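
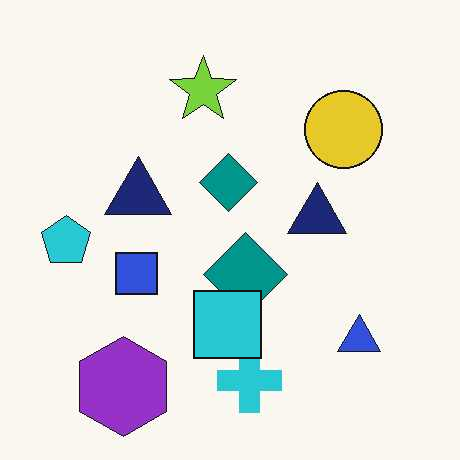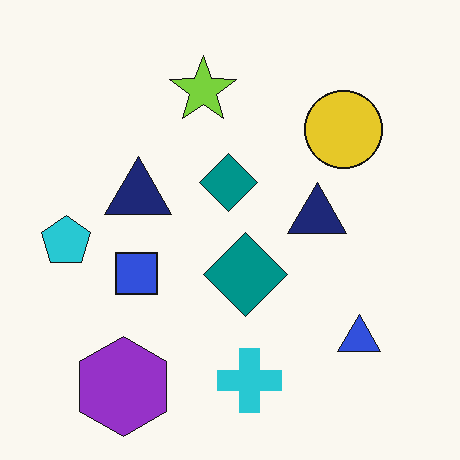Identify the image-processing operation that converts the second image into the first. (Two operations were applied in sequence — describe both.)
This is the original image given moderate JPEG compression, then overlaid with an additional cyan square.

Blocky 8×8 compression artifacts appear around shape edges and the flat background shows ringing — characteristic JPEG degradation. A cyan square appears in the first image that is absent from the second.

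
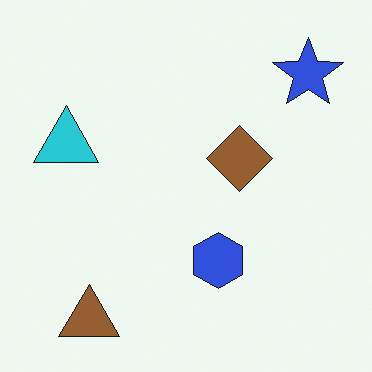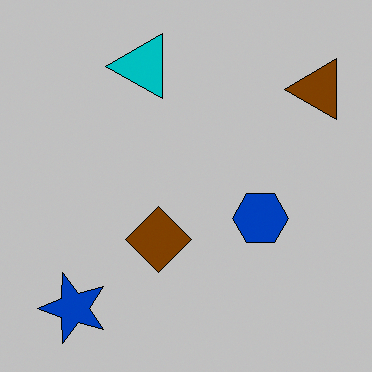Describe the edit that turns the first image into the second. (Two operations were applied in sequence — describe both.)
It was heavily posterized to just a handful of flat colors, then transposed (reflected across the top-left ↔ bottom-right diagonal).

Each flat color has snapped to a coarser quantized level — most visibly, the near-white background has dropped to a flat grey. Shapes have swapped their row and column positions — what was in the top-right is now in the bottom-left — a diagonal reflection.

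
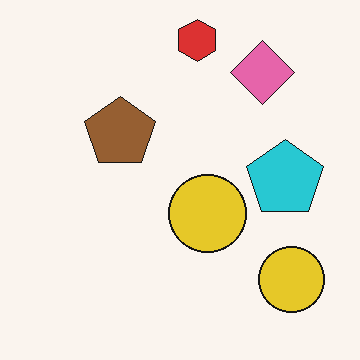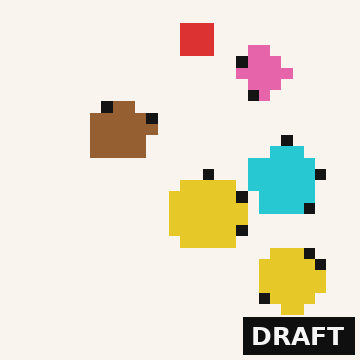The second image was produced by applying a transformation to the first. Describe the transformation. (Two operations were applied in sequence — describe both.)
The image was coarsely pixelated, then watermarked with the text "DRAFT" in the lower-right corner.

Shapes are reduced to large square blocks; fine edges and outlines are lost — a downscale-then-upscale (mosaic) effect. A dark label reading "DRAFT" appears in the lower-right corner.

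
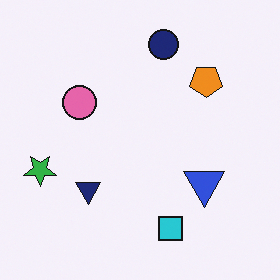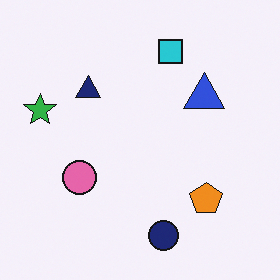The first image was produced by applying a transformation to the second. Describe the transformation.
It was flipped vertically (top ↔ bottom).

The navy circle is in the bottom of the second image and the top of the first — shapes on opposite sides of the horizontal midline have swapped in a mirror flip.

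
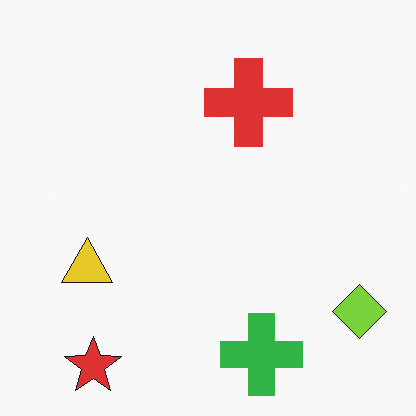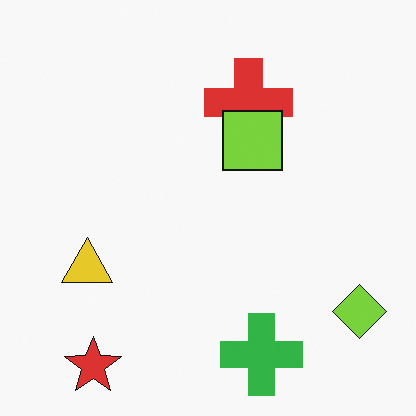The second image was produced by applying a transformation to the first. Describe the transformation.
It was overlaid with an additional lime square.

A lime square appears in the second image that is absent from the first.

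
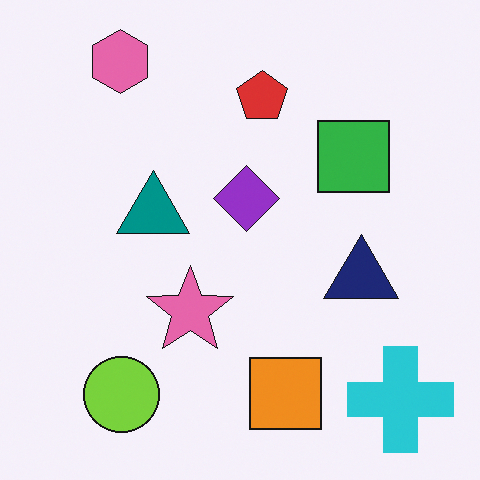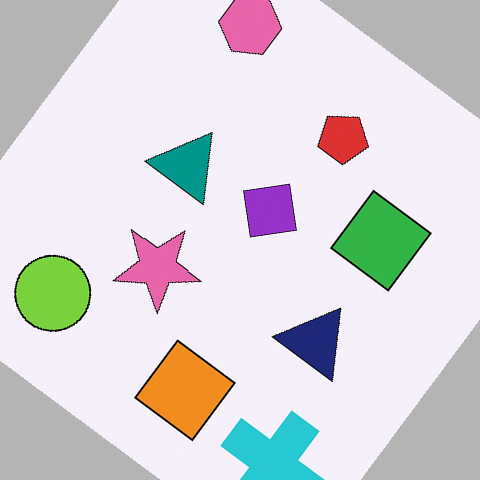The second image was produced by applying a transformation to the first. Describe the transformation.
It was rotated clockwise by a large amount — several tens of degrees.

Every shape is tilted by the same angle and the image corners show triangular fill wedges — a whole-image rotation by a non-right angle.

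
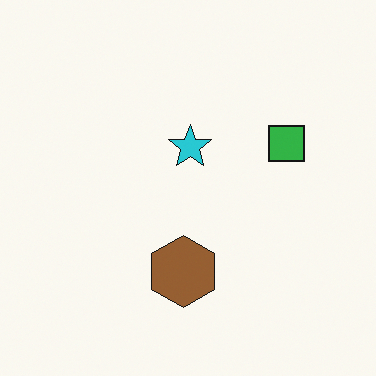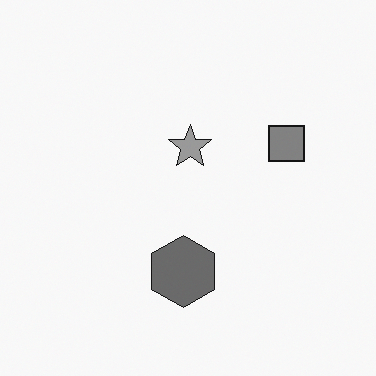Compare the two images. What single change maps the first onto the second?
The transformation is: converted to grayscale.

All color is removed — every shape is now a shade of grey.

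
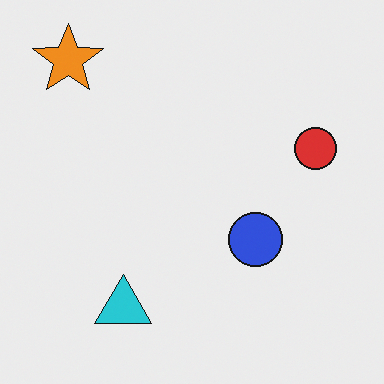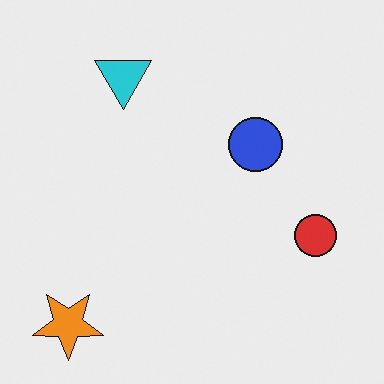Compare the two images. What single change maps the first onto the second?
The image was flipped vertically (top ↔ bottom).

The orange star is in the top-left of the first image and the bottom-left of the second — shapes on opposite sides of the horizontal midline have swapped in a mirror flip.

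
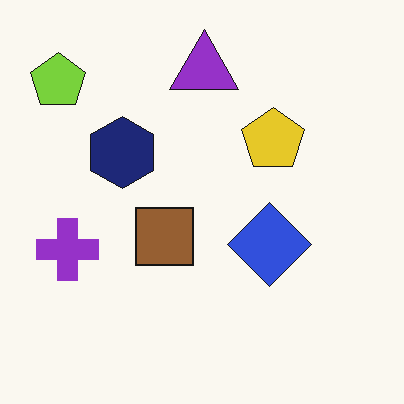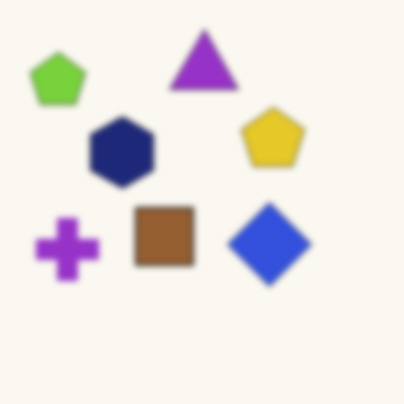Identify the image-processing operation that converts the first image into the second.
Moderately blurred.

Shape edges and outlines are uniformly softened across the whole image.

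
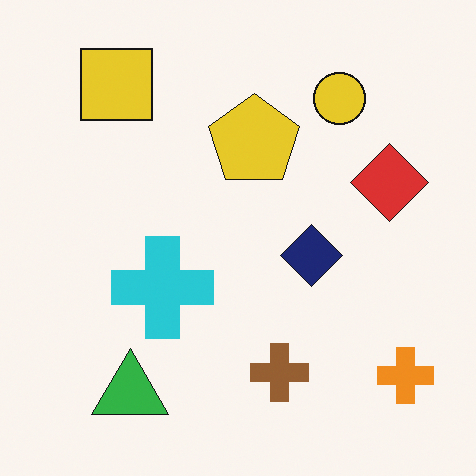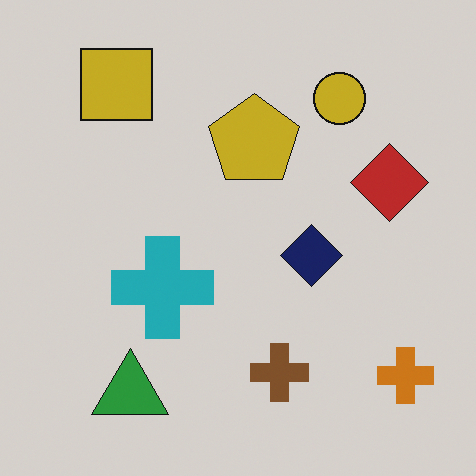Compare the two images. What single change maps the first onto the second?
Slightly darkened.

Every pixel — background and shapes alike — is uniformly darkened.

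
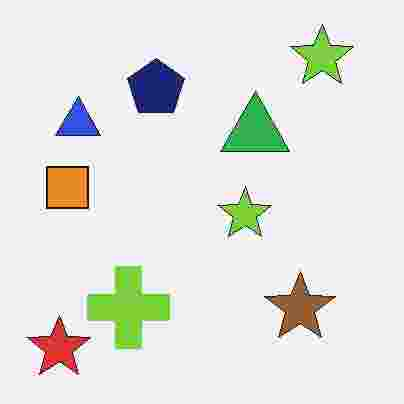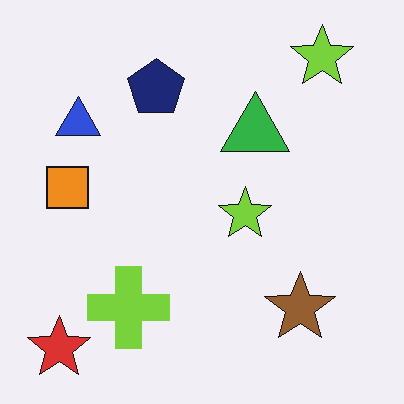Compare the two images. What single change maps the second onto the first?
The image was degraded with heavy JPEG compression.

Blocky 8×8 compression artifacts appear around shape edges and the flat background shows ringing — characteristic JPEG degradation.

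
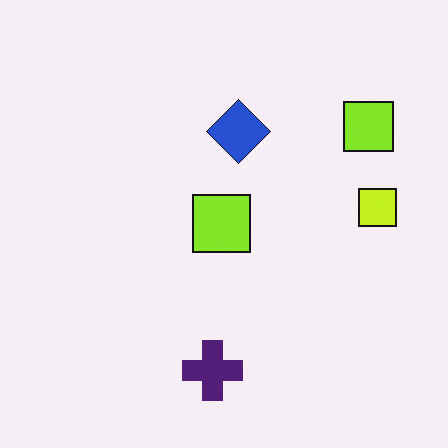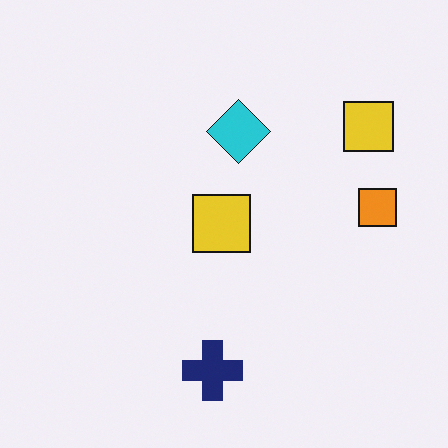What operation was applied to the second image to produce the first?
Hue-shifted by a small amount.

Every shape's color has rotated by the same amount around the hue wheel — a uniform hue shift.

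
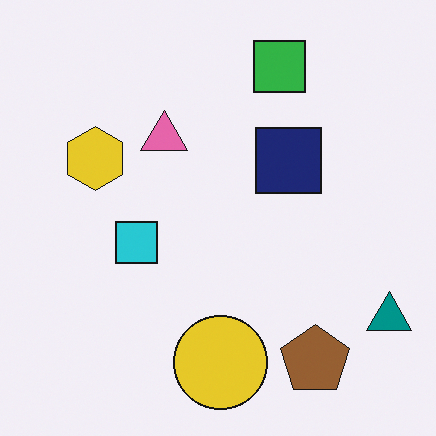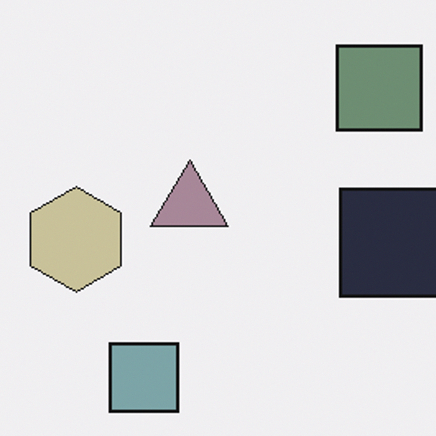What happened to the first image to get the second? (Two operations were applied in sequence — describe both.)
This is the original image made much more muted (saturation change), then cropped to a noticeably smaller region and rescaled.

All colors are more muted and greyish — a global saturation change. The visible shapes are larger and the field of view is narrower; shapes near the original edges may be partly or wholly outside the frame — a crop-and-rescale.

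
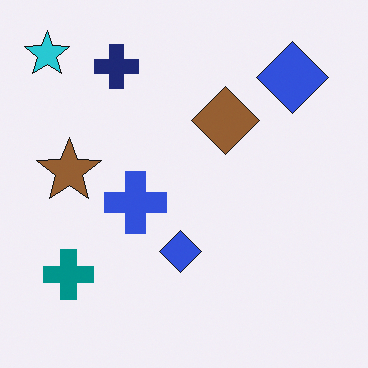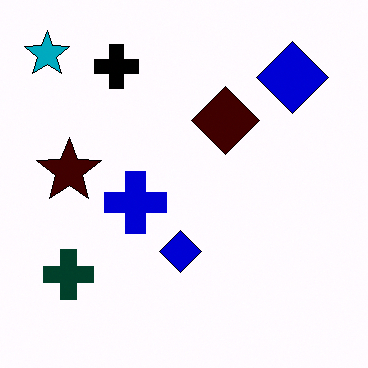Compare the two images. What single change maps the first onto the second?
The second image is the first boosted in contrast.

Tones are pushed away from mid-grey across the whole image — a global contrast change.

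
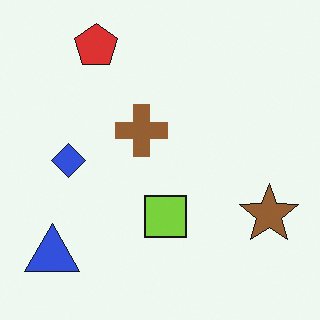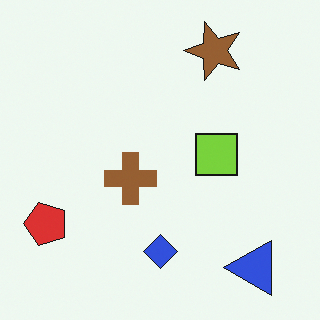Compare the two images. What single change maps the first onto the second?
It was rotated 90° counter-clockwise.

The blue triangle sits in the bottom-left of the first image and the bottom-right of the second — consistent with a whole-image 90° counter-clockwise rotation.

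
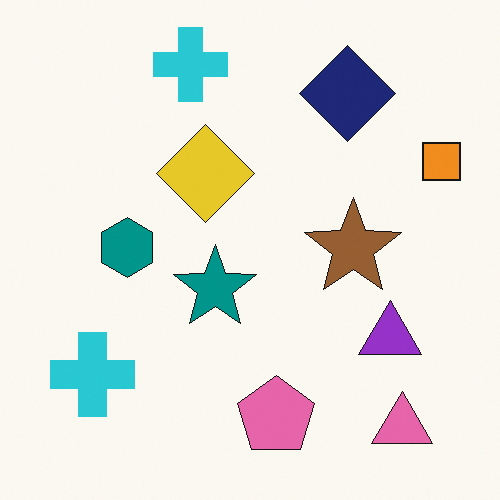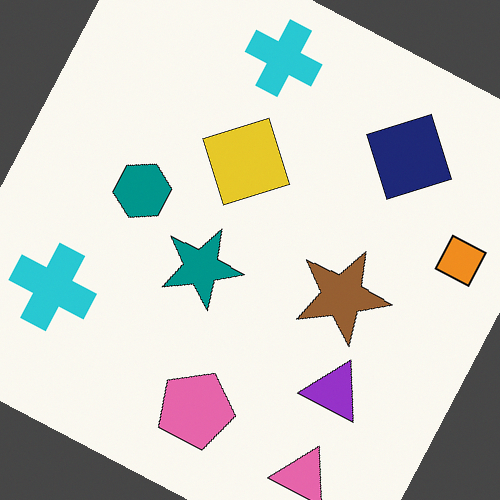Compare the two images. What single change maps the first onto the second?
It was rotated clockwise by a moderate amount.

Every shape is tilted by the same angle and the image corners show triangular fill wedges — a whole-image rotation by a non-right angle.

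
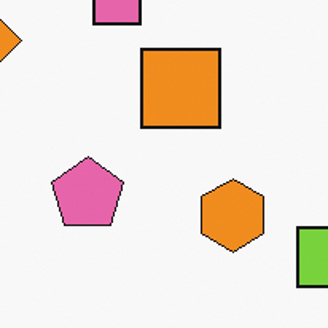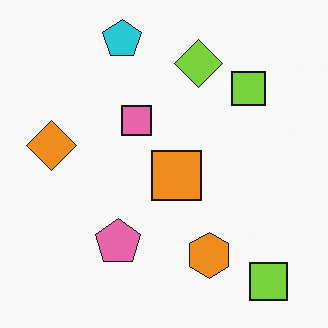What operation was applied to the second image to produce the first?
This is the original image cropped to a modestly smaller region and rescaled.

The visible shapes are larger and the field of view is narrower; shapes near the original edges may be partly or wholly outside the frame — a crop-and-rescale.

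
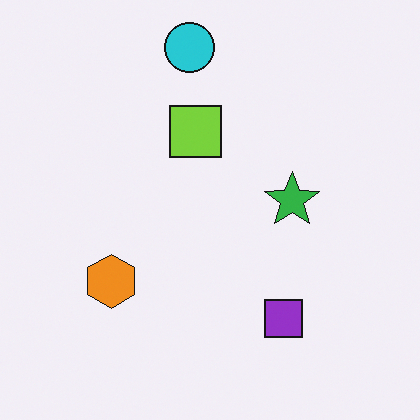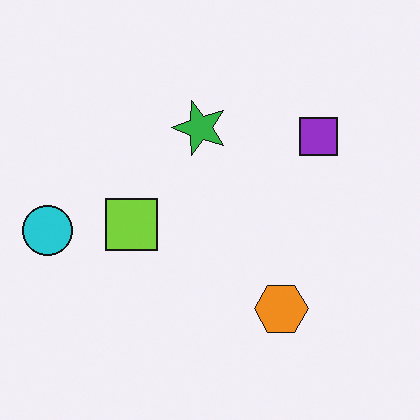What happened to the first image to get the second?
The transformation is: rotated 90° counter-clockwise.

The cyan circle sits in the top of the first image and the left of the second — consistent with a whole-image 90° counter-clockwise rotation.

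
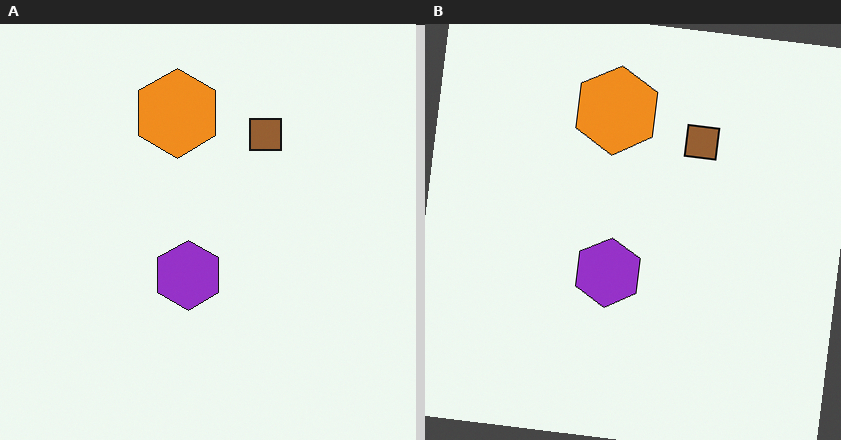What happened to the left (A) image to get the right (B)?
The transformation is: rotated clockwise by a small amount.

Every shape is tilted by the same angle and the image corners show triangular fill wedges — a whole-image rotation by a non-right angle.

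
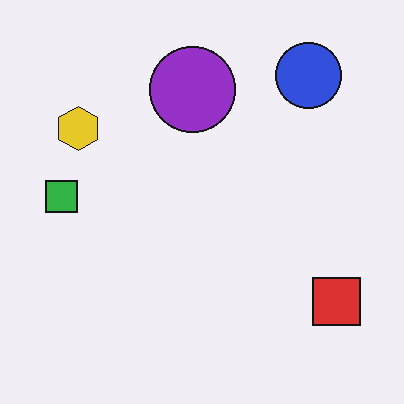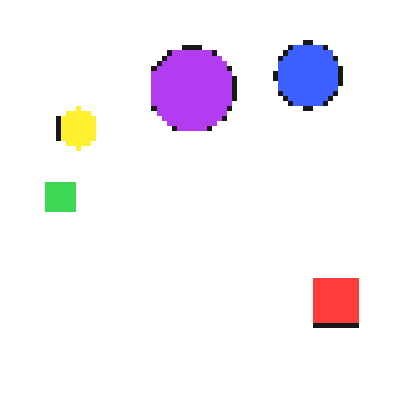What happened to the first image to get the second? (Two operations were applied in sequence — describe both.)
The image was slightly brightened, then mildly pixelated.

Every pixel — background and shapes alike — is uniformly brightened. Shapes are reduced to large square blocks; fine edges and outlines are lost — a downscale-then-upscale (mosaic) effect.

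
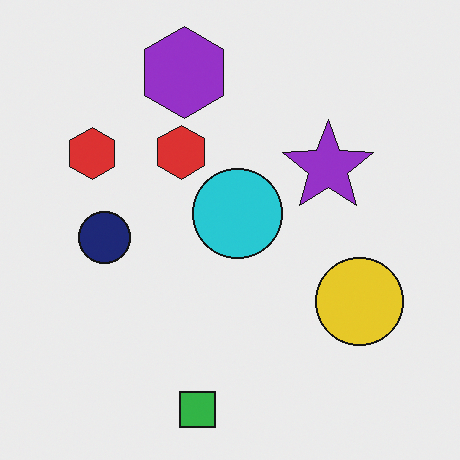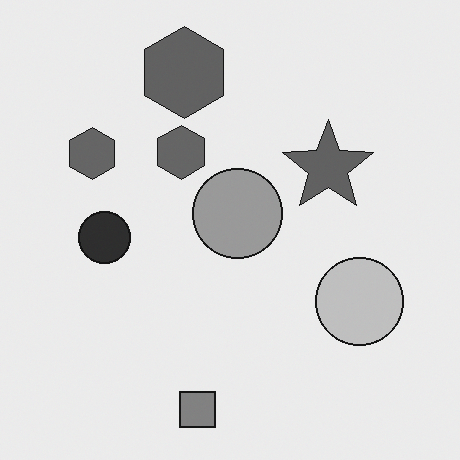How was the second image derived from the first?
This is the original image converted to grayscale.

All color is removed — every shape is now a shade of grey.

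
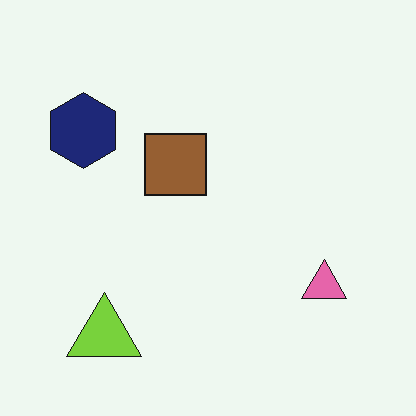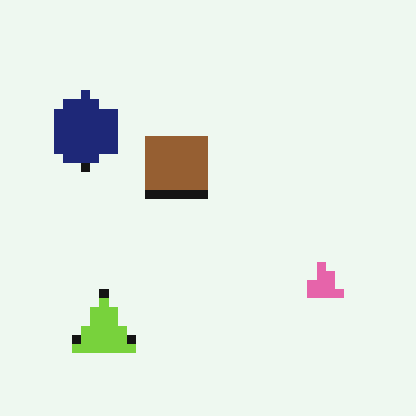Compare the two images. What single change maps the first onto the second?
This is the original image heavily pixelated into large blocks.

Shapes are reduced to large square blocks; fine edges and outlines are lost — a downscale-then-upscale (mosaic) effect.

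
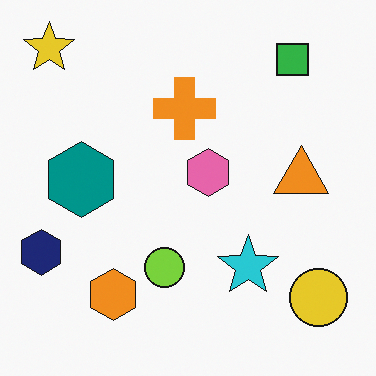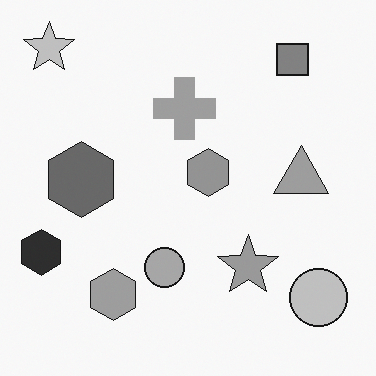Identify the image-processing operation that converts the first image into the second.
It was converted to grayscale.

All color is removed — every shape is now a shade of grey.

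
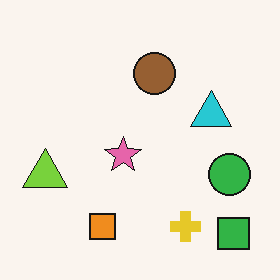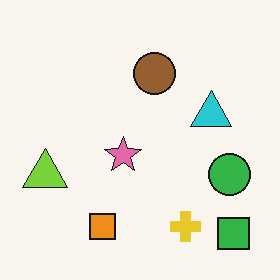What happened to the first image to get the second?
The second image is the first JPEG-compressed with visible artifacts.

Blocky 8×8 compression artifacts appear around shape edges and the flat background shows ringing — characteristic JPEG degradation.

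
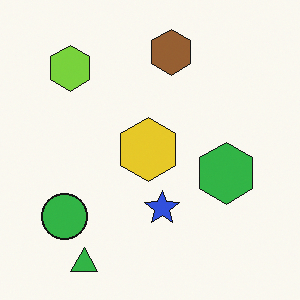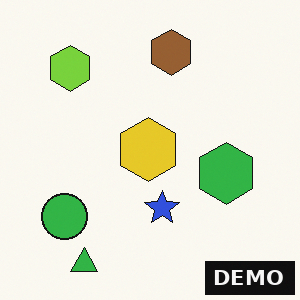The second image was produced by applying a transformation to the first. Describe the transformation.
Watermarked with the text "DEMO" in the lower-right corner.

A dark label reading "DEMO" appears in the lower-right corner.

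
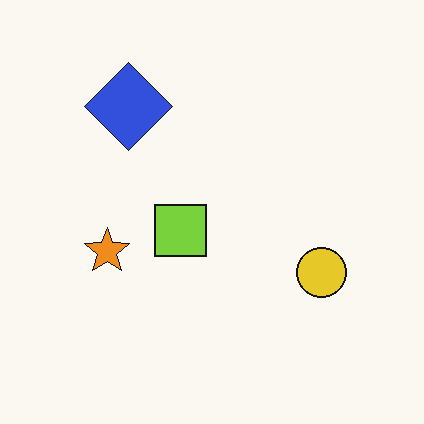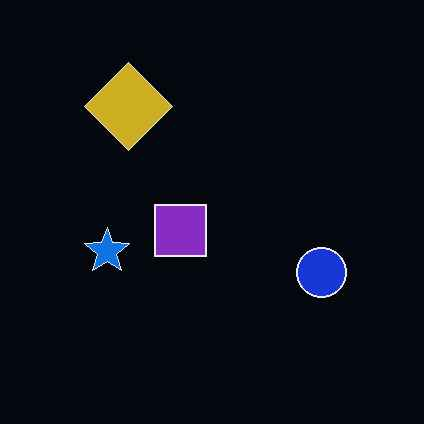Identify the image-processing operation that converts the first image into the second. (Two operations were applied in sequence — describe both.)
It was color-inverted (negative), then JPEG-compressed with visible artifacts.

The light background has become dark and every shape's color is its complement — a photographic negative. Blocky 8×8 compression artifacts appear around shape edges and the flat background shows ringing — characteristic JPEG degradation.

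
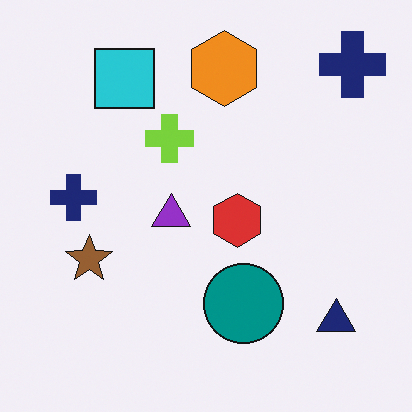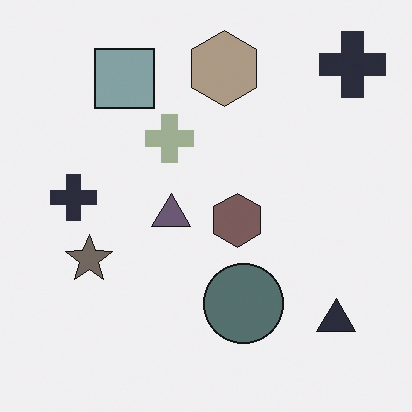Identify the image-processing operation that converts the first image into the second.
It was heavily desaturated.

All colors are more muted and greyish — a global saturation change.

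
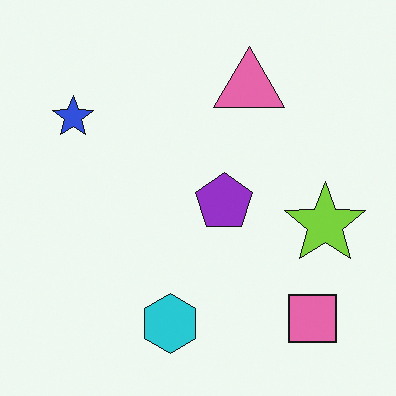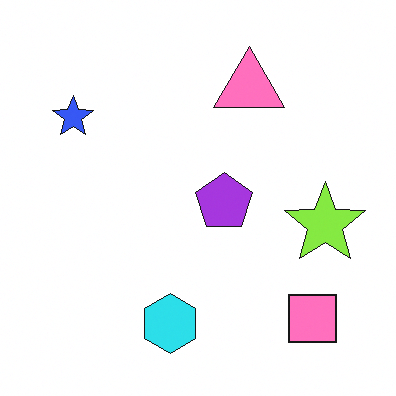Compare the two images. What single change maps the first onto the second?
The second image is the first brightened a little.

Every pixel — background and shapes alike — is uniformly brightened.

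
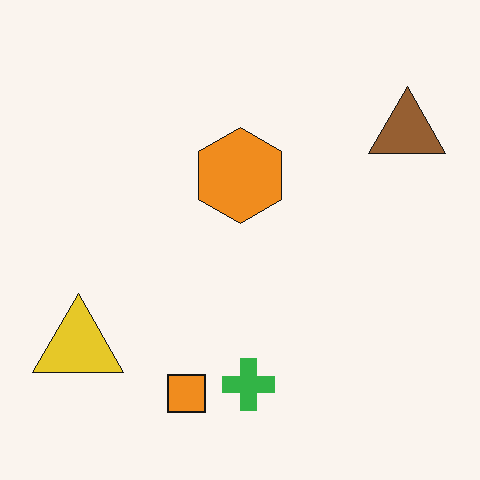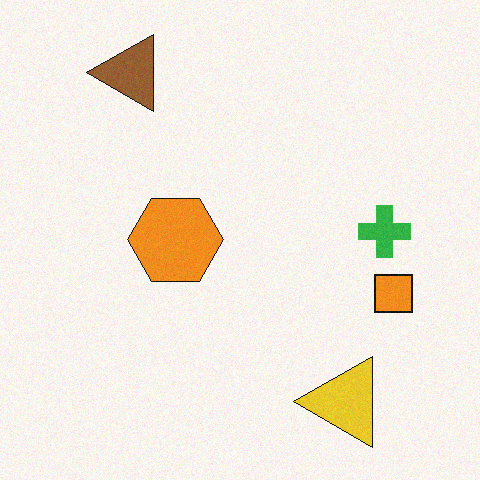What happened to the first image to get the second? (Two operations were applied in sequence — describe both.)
This is the original image rotated 90° counter-clockwise, then degraded with a light layer of grain.

The brown triangle sits in the top-right of the first image and the top-left of the second — consistent with a whole-image 90° counter-clockwise rotation. Random speckle covers the whole image, including the flat background.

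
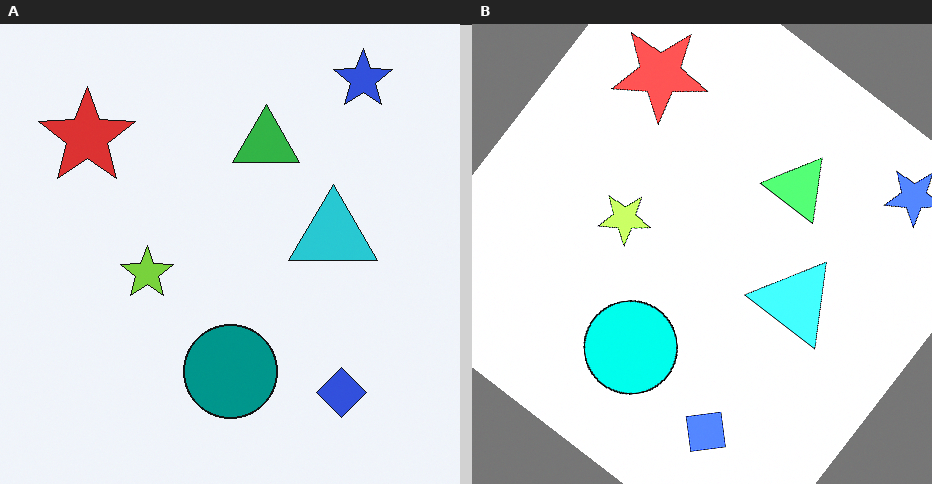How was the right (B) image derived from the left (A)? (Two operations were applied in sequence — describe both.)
It was rotated clockwise by a large amount — several tens of degrees, then noticeably brightened.

Every shape is tilted by the same angle and the image corners show triangular fill wedges — a whole-image rotation by a non-right angle. Every pixel — background and shapes alike — is uniformly brightened.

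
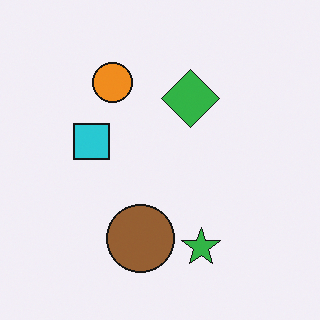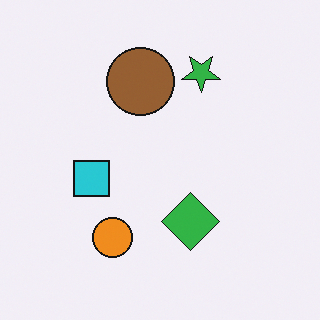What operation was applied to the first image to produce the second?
Flipped vertically (top ↔ bottom).

The green star is in the bottom of the first image and the top of the second — shapes on opposite sides of the horizontal midline have swapped in a mirror flip.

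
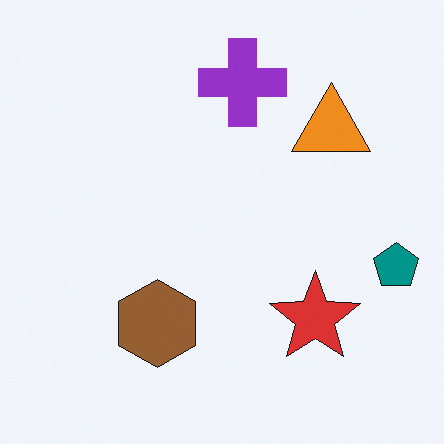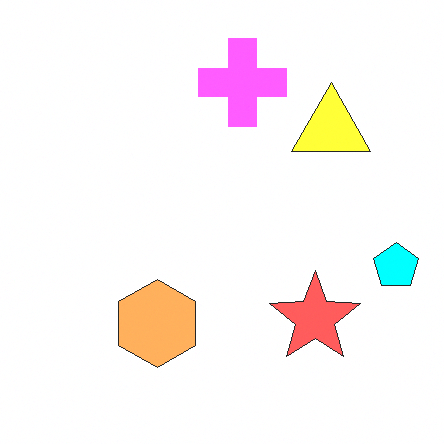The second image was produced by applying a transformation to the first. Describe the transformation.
The image was brightened a lot.

Every pixel — background and shapes alike — is uniformly brightened.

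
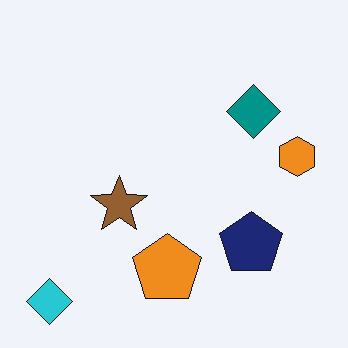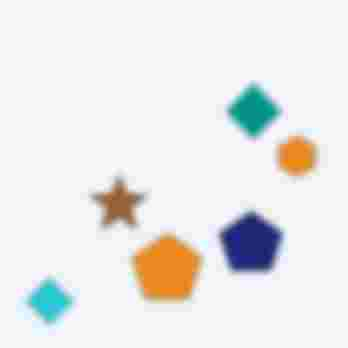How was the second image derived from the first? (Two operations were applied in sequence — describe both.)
The image was noticeably gaussian-blurred, then degraded with heavy JPEG compression.

Shape edges and outlines are uniformly softened across the whole image. Blocky 8×8 compression artifacts appear around shape edges and the flat background shows ringing — characteristic JPEG degradation.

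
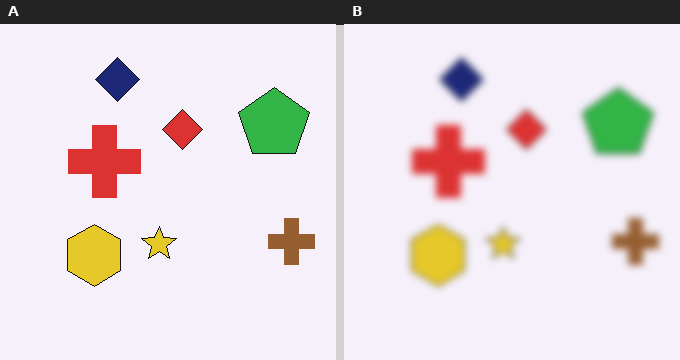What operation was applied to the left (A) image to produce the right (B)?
The right (B) image is the left (A) noticeably gaussian-blurred.

Shape edges and outlines are uniformly softened across the whole image.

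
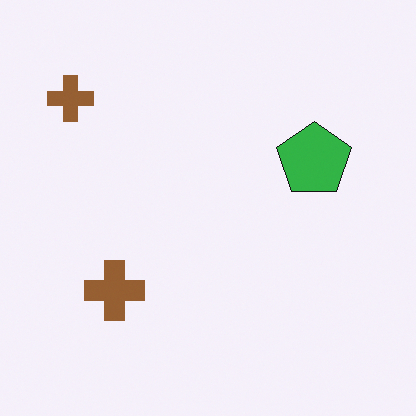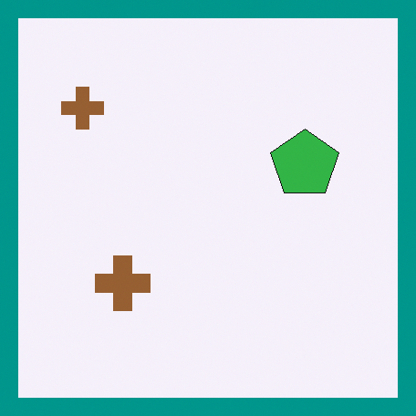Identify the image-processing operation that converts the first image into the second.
It was framed with a teal border.

A solid teal frame runs around the edge of the second image, with the content slightly shrunk inside it.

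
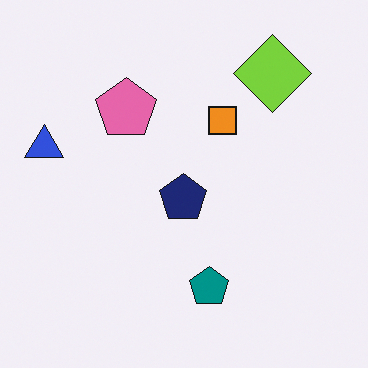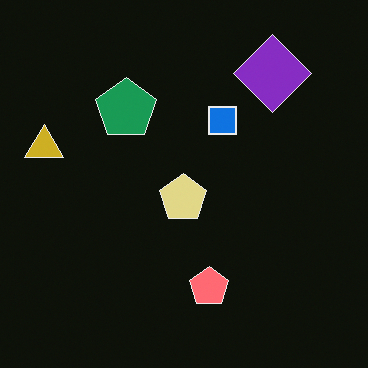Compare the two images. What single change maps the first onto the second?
The second image is the first color-inverted (negative).

The light background has become dark and every shape's color is its complement — a photographic negative.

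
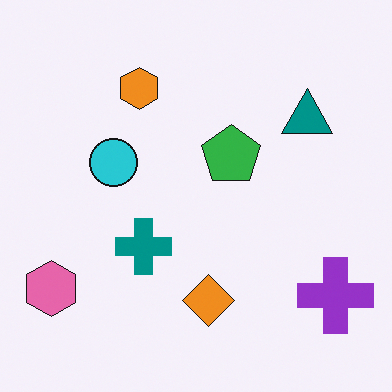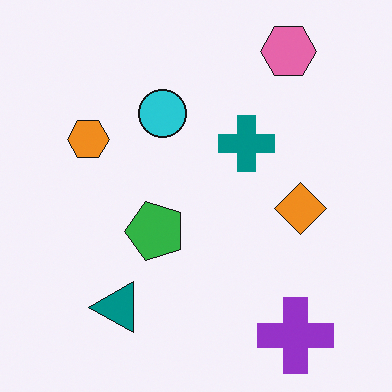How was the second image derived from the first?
The transformation is: transposed (reflected across the top-left ↔ bottom-right diagonal).

Shapes have swapped their row and column positions — what was in the top-right is now in the bottom-left — a diagonal reflection.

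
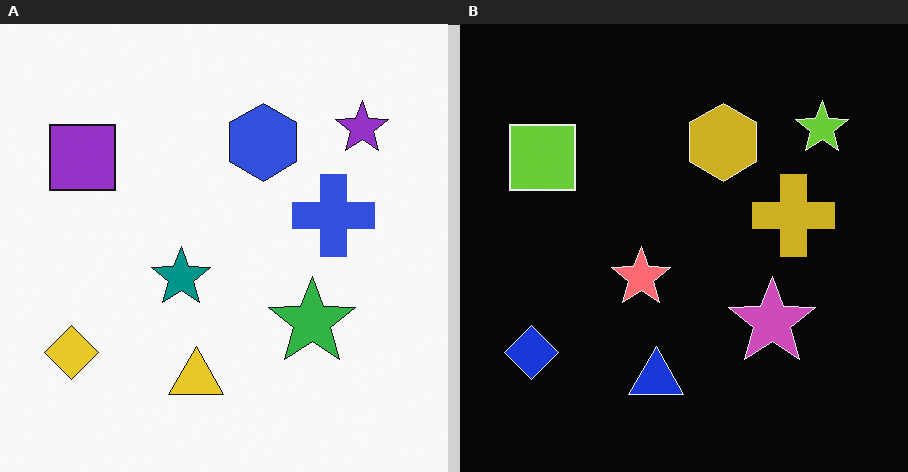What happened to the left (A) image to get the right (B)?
This is the original image color-inverted (negative).

The light background has become dark and every shape's color is its complement — a photographic negative.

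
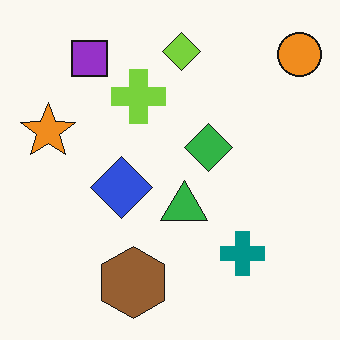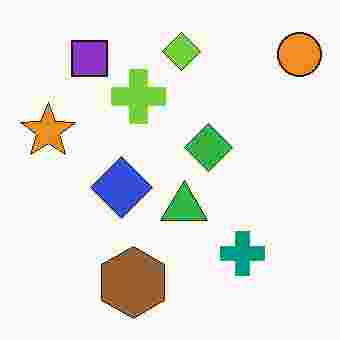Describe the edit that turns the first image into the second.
The image was degraded with heavy JPEG compression.

Blocky 8×8 compression artifacts appear around shape edges and the flat background shows ringing — characteristic JPEG degradation.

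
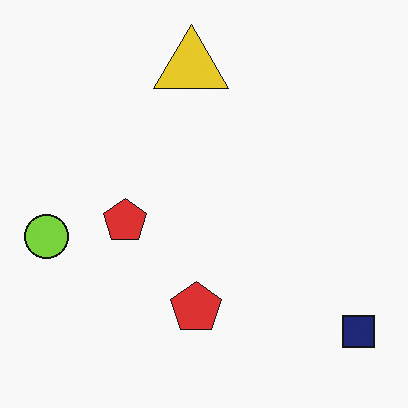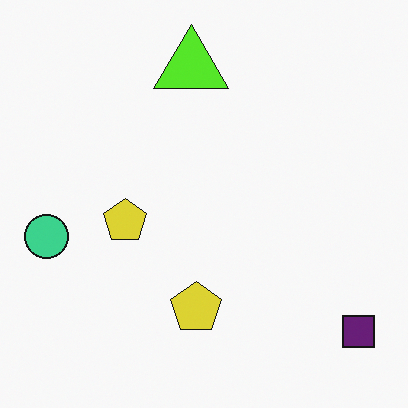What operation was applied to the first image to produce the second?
The image was hue-shifted by a small amount.

Every shape's color has rotated by the same amount around the hue wheel — a uniform hue shift.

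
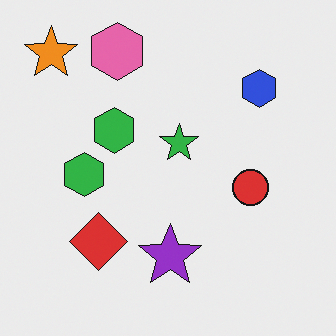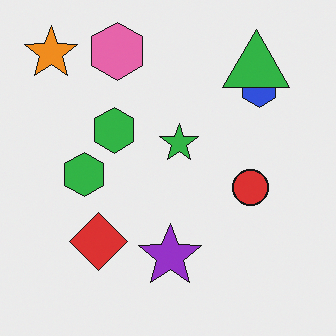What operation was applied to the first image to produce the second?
The transformation is: overlaid with an additional green triangle.

A green triangle appears in the second image that is absent from the first.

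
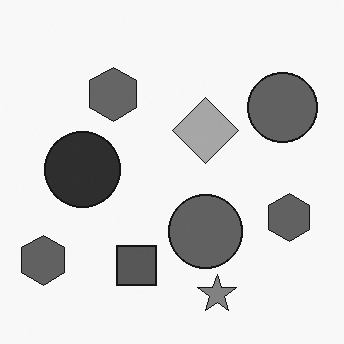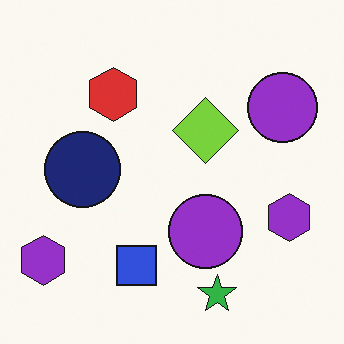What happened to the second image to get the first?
The transformation is: converted to grayscale.

All color is removed — every shape is now a shade of grey.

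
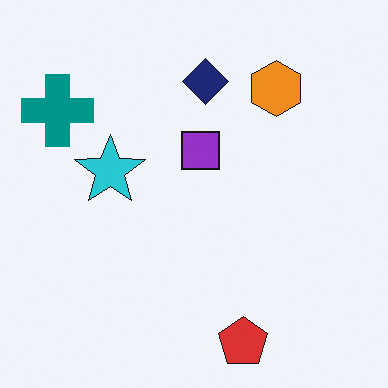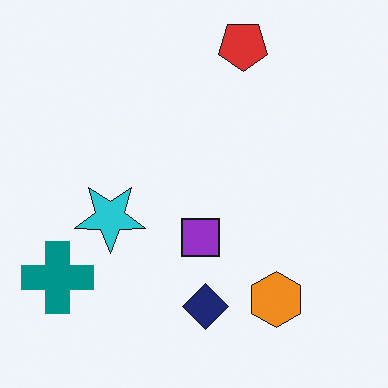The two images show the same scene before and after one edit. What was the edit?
The transformation is: flipped vertically (top ↔ bottom).

The red pentagon is in the bottom of the first image and the top of the second — shapes on opposite sides of the horizontal midline have swapped in a mirror flip.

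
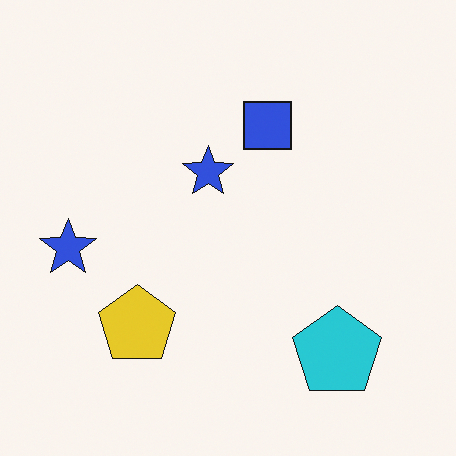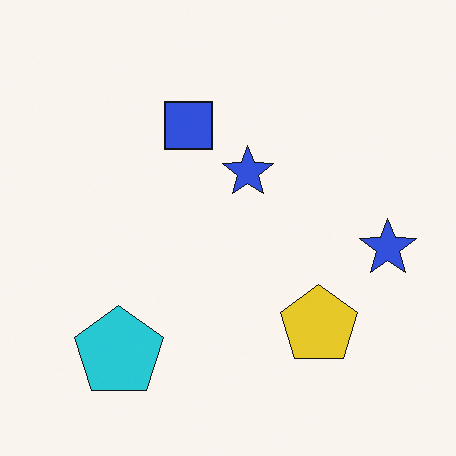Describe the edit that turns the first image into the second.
Flipped horizontally (left ↔ right).

The cyan pentagon is in the bottom-right of the first image and the bottom-left of the second — shapes on opposite sides of the vertical midline have swapped in a mirror flip.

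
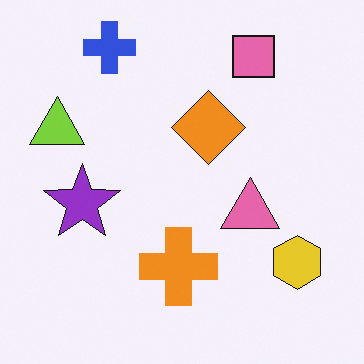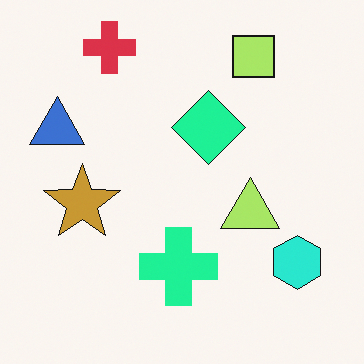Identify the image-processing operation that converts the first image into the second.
The image was hue-shifted noticeably.

Every shape's color has rotated by the same amount around the hue wheel — a uniform hue shift.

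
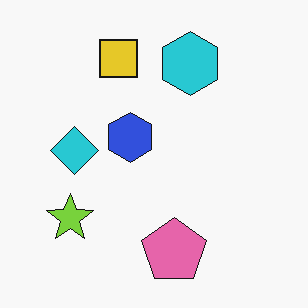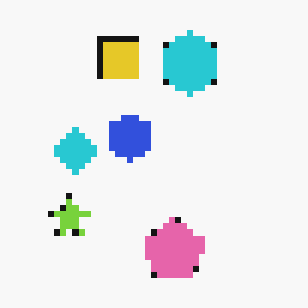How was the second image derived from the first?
Moderately pixelated.

Shapes are reduced to large square blocks; fine edges and outlines are lost — a downscale-then-upscale (mosaic) effect.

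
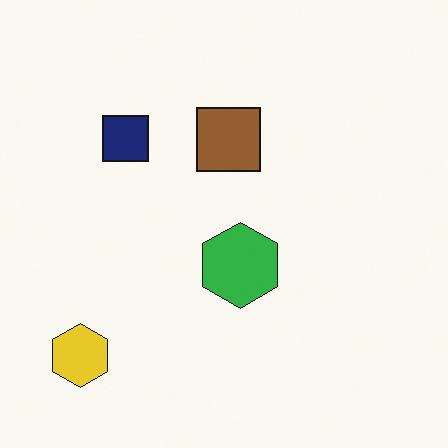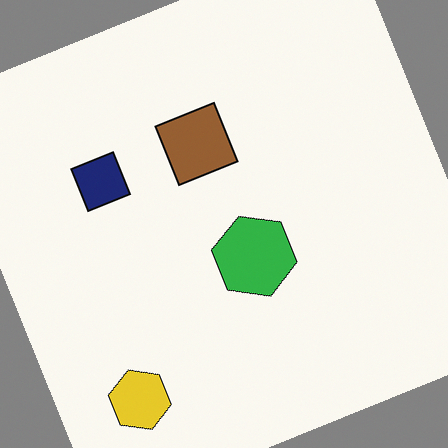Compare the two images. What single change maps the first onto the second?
Rotated counter-clockwise by a moderate amount.

Every shape is tilted by the same angle and the image corners show triangular fill wedges — a whole-image rotation by a non-right angle.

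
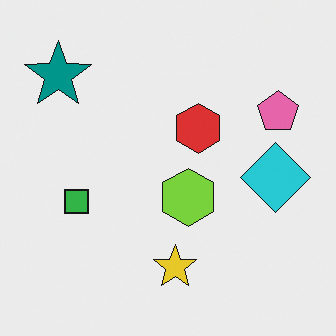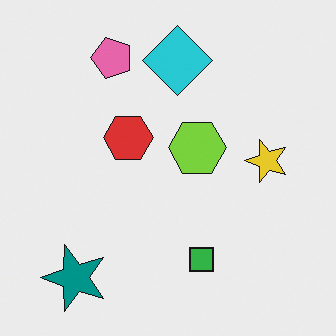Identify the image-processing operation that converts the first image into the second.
It was rotated 90° counter-clockwise.

The teal star sits in the top-left of the first image and the bottom-left of the second — consistent with a whole-image 90° counter-clockwise rotation.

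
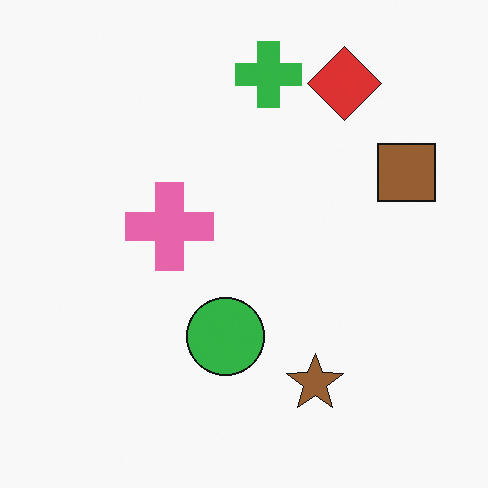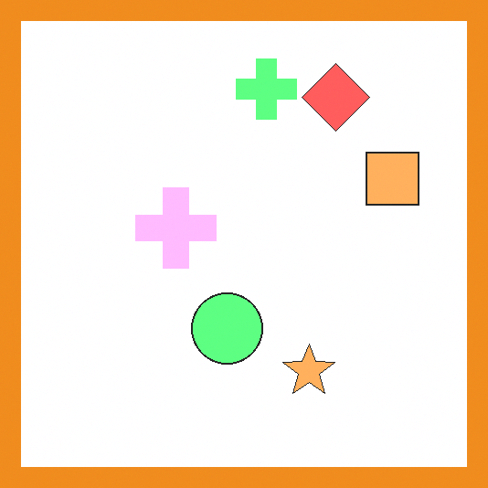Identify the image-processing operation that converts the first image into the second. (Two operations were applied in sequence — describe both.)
The image was brightened a lot, then framed with a orange border.

Every pixel — background and shapes alike — is uniformly brightened. A solid orange frame runs around the edge of the second image, with the content slightly shrunk inside it.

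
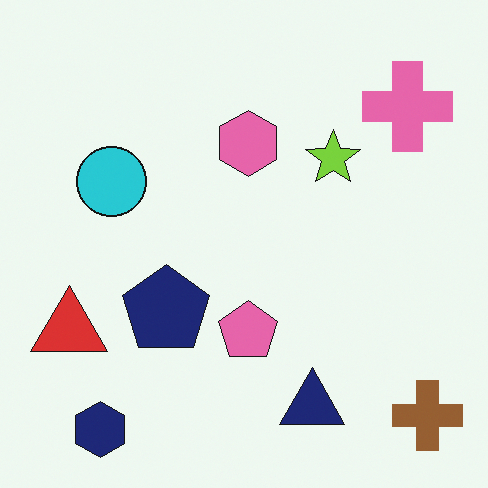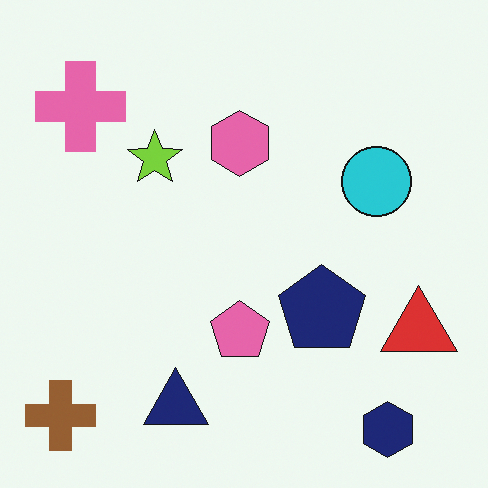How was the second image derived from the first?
Flipped horizontally (left ↔ right).

The brown cross is in the bottom-right of the first image and the bottom-left of the second — shapes on opposite sides of the vertical midline have swapped in a mirror flip.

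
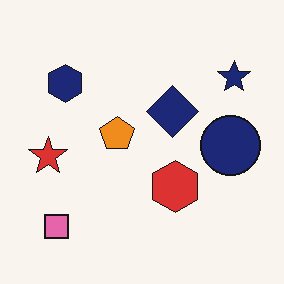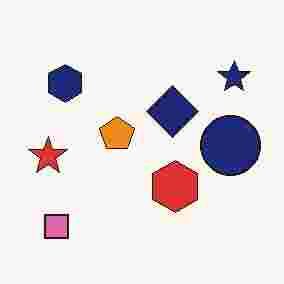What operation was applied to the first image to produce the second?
The second image is the first heavily JPEG-compressed with obvious blocking artifacts.

Blocky 8×8 compression artifacts appear around shape edges and the flat background shows ringing — characteristic JPEG degradation.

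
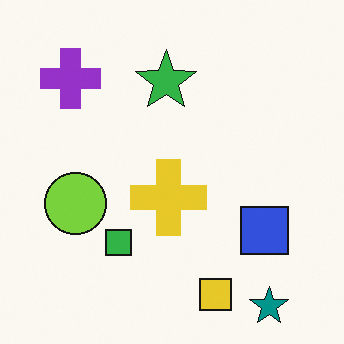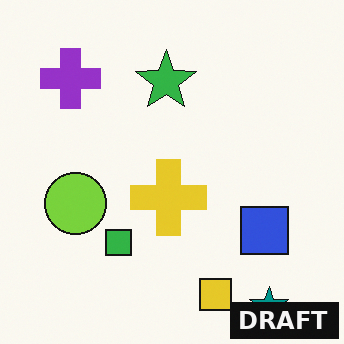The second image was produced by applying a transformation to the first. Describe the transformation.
The second image is the first watermarked with the text "DRAFT" in the lower-right corner.

A dark label reading "DRAFT" appears in the lower-right corner.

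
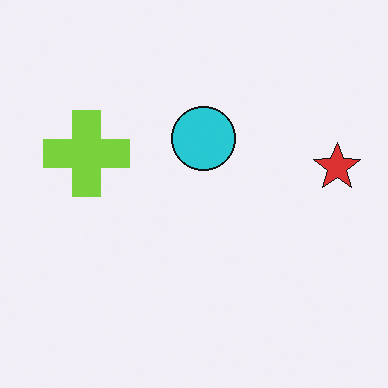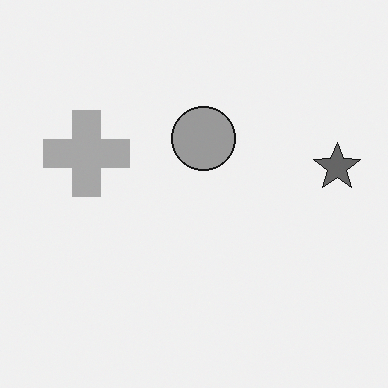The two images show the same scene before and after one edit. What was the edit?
It was converted to grayscale.

All color is removed — every shape is now a shade of grey.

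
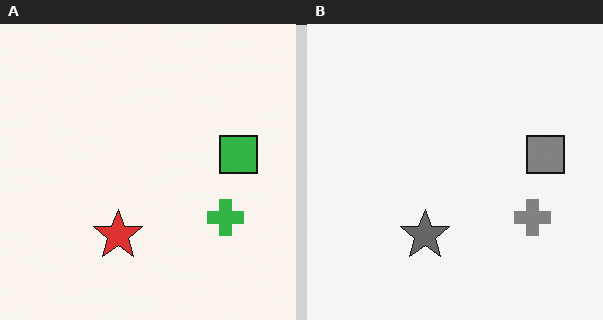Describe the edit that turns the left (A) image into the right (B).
The right (B) image is the left (A) converted to grayscale.

All color is removed — every shape is now a shade of grey.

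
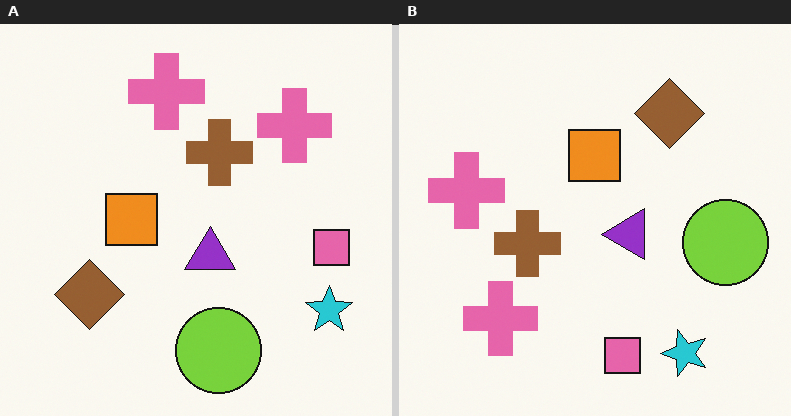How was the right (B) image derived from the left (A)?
The image was transposed (reflected across the top-left ↔ bottom-right diagonal).

Shapes have swapped their row and column positions — what was in the top-right is now in the bottom-left — a diagonal reflection.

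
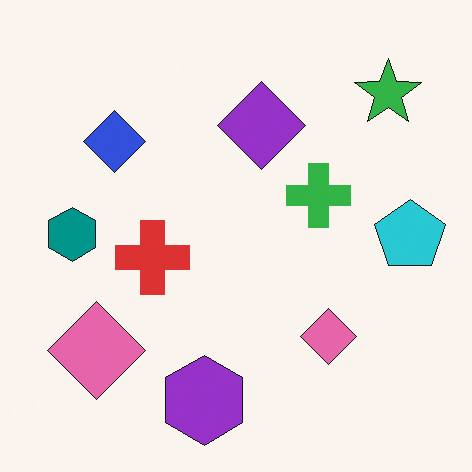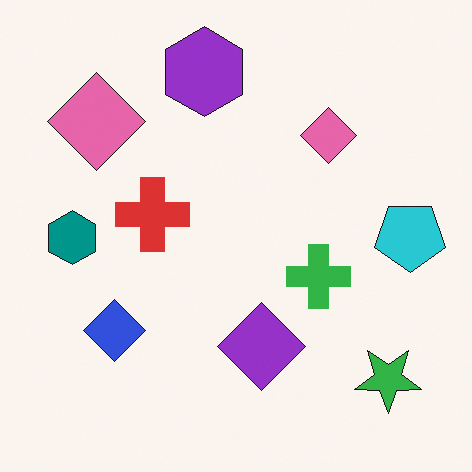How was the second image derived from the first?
Flipped vertically (top ↔ bottom).

The purple hexagon is in the bottom of the first image and the top of the second — shapes on opposite sides of the horizontal midline have swapped in a mirror flip.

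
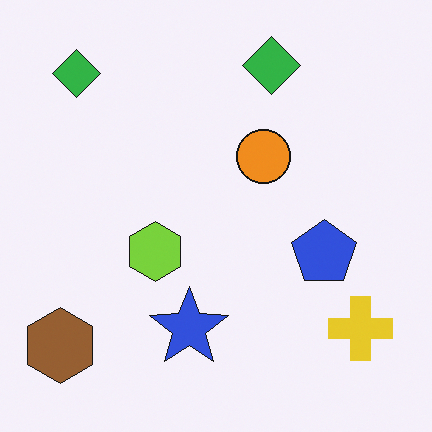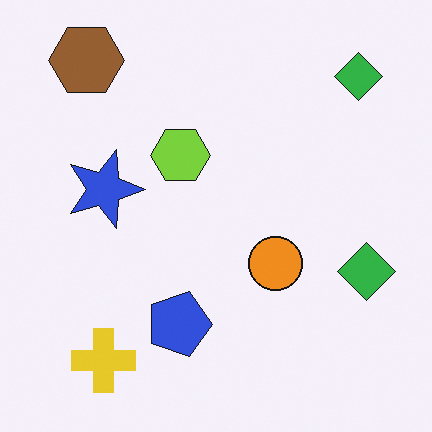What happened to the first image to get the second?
The transformation is: rotated 90° clockwise.

The brown hexagon sits in the bottom-left of the first image and the top-left of the second — consistent with a whole-image 90° clockwise rotation.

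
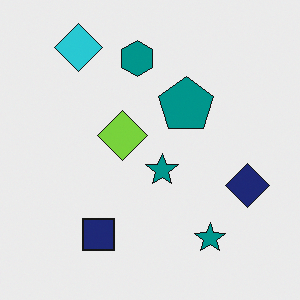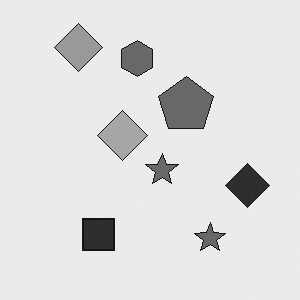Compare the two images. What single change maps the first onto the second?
The transformation is: converted to grayscale.

All color is removed — every shape is now a shade of grey.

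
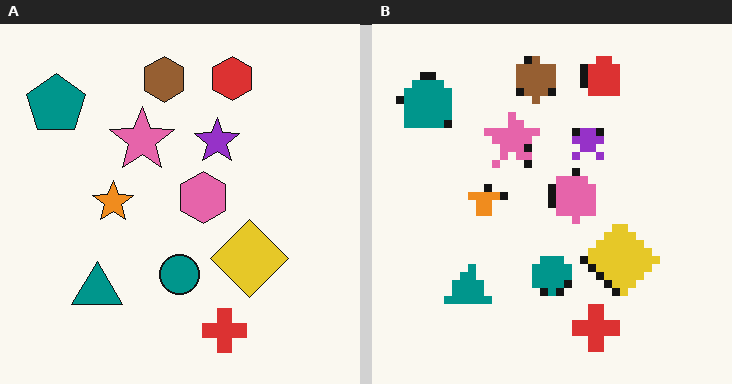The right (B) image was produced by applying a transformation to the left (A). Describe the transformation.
It was pixelated into visible square blocks.

Shapes are reduced to large square blocks; fine edges and outlines are lost — a downscale-then-upscale (mosaic) effect.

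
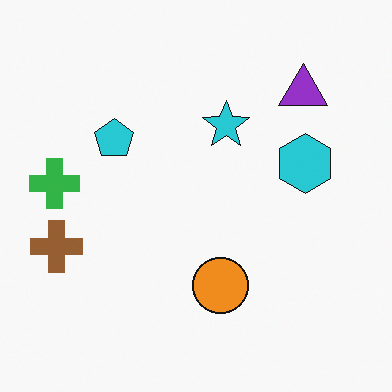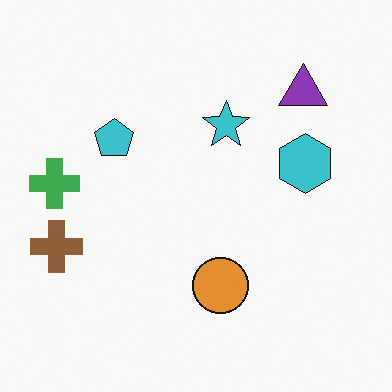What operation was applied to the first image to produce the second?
Slightly desaturated.

All colors are more muted and greyish — a global saturation change.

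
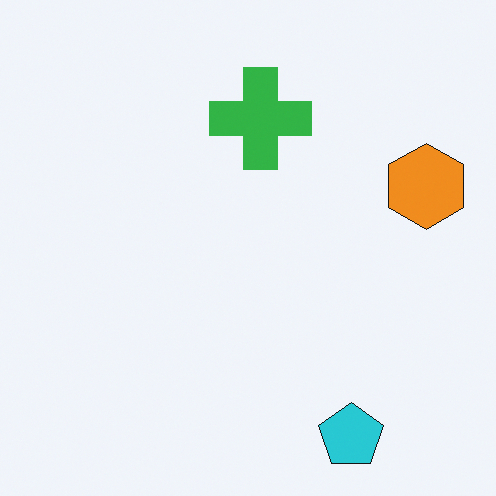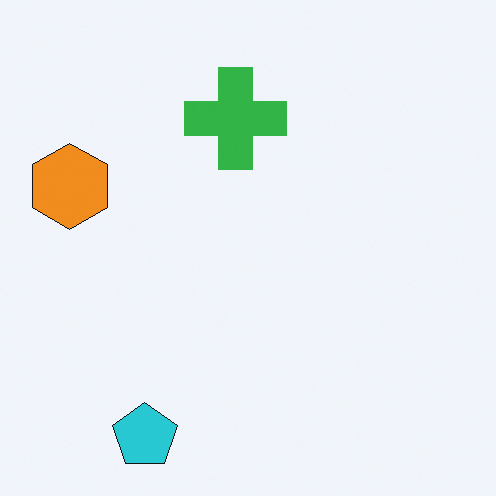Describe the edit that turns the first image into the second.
The image was flipped horizontally (left ↔ right).

The orange hexagon is in the right of the first image and the left of the second — shapes on opposite sides of the vertical midline have swapped in a mirror flip.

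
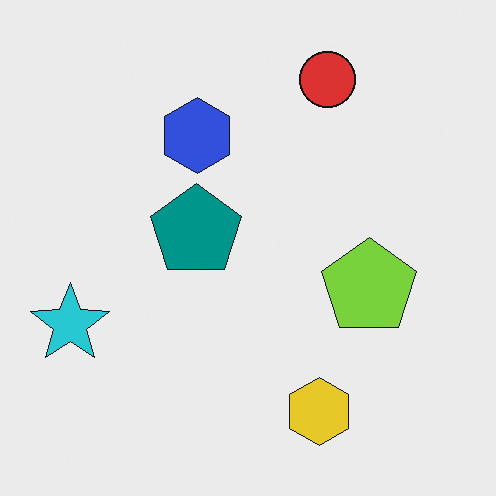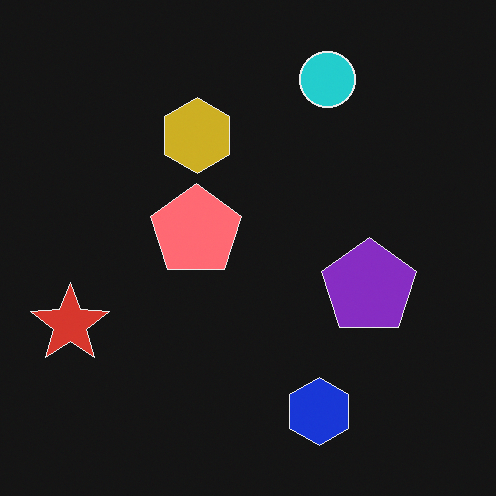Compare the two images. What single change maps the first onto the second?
The image was color-inverted (negative).

The light background has become dark and every shape's color is its complement — a photographic negative.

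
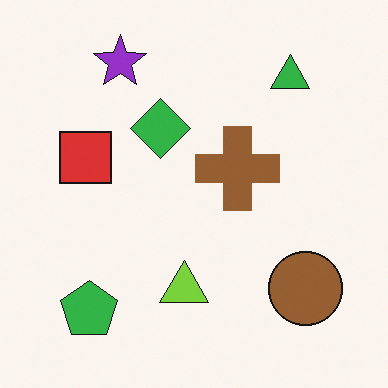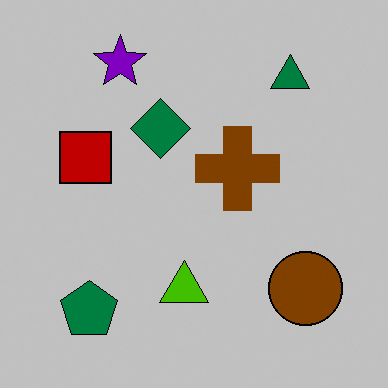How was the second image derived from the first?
The second image is the first aggressively posterized.

Each flat color has snapped to a coarser quantized level — most visibly, the near-white background has dropped to a flat grey.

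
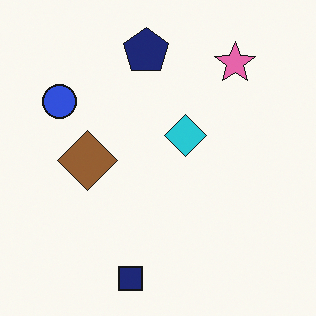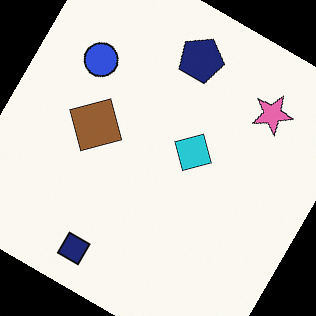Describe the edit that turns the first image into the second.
The transformation is: rotated clockwise by a large amount — several tens of degrees.

Every shape is tilted by the same angle and the image corners show triangular fill wedges — a whole-image rotation by a non-right angle.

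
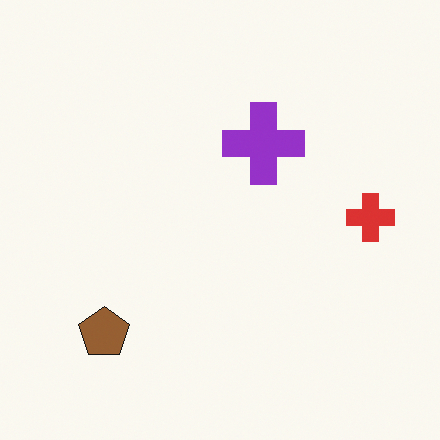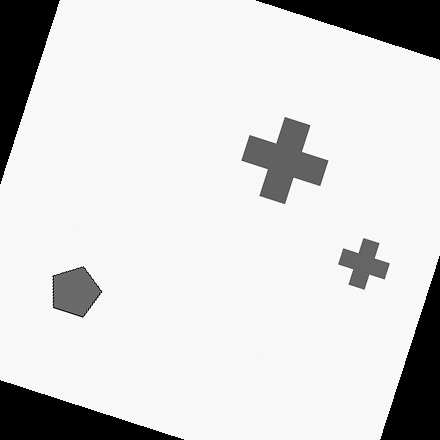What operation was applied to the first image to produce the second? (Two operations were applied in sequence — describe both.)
This is the original image converted to grayscale, then rotated clockwise by a clearly visible amount.

All color is removed — every shape is now a shade of grey. Every shape is tilted by the same angle and the image corners show triangular fill wedges — a whole-image rotation by a non-right angle.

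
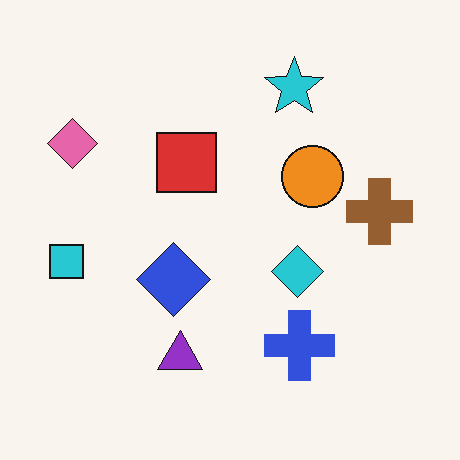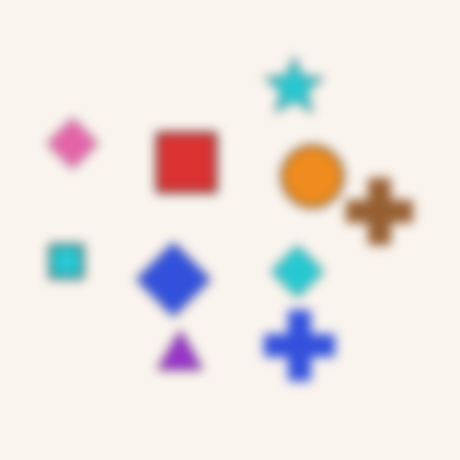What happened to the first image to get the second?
This is the original image heavily blurred.

Shape edges and outlines are uniformly softened across the whole image.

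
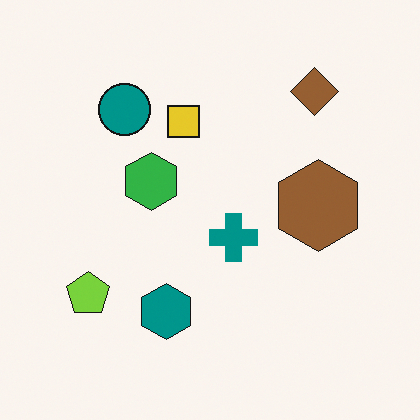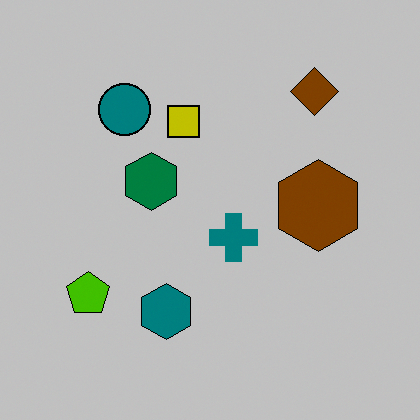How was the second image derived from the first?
The image was aggressively posterized.

Each flat color has snapped to a coarser quantized level — most visibly, the near-white background has dropped to a flat grey.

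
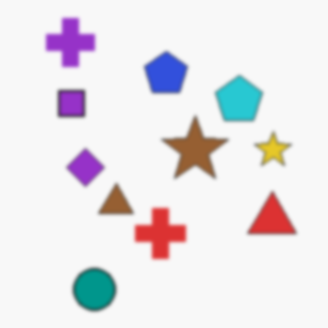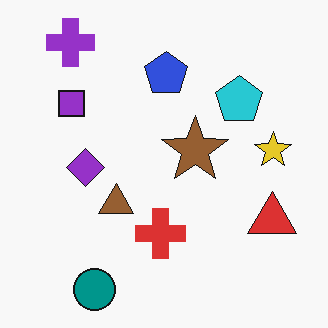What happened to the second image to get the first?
The transformation is: lightly blurred.

Shape edges and outlines are uniformly softened across the whole image.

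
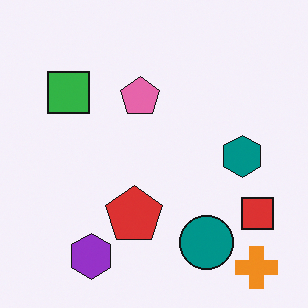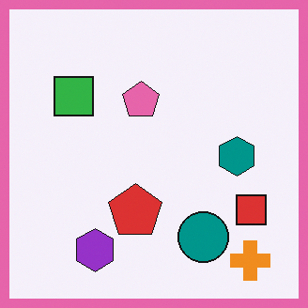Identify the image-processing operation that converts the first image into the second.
It was framed with a pink border.

A solid pink frame runs around the edge of the second image, with the content slightly shrunk inside it.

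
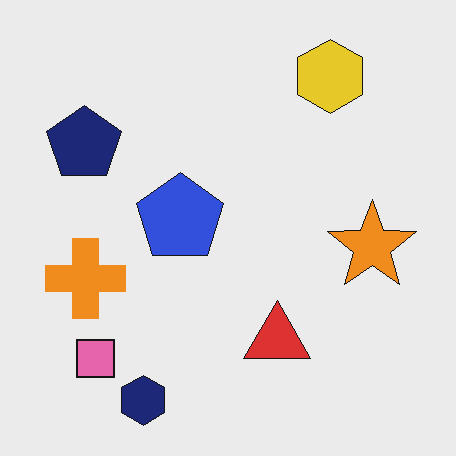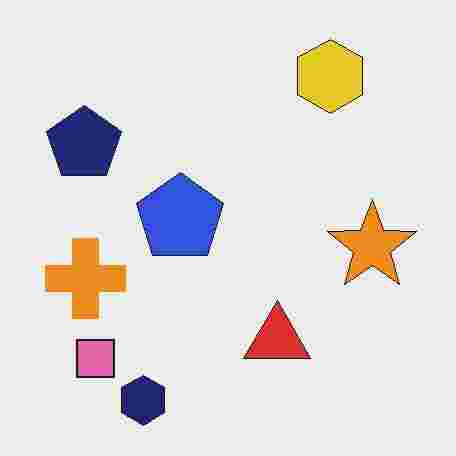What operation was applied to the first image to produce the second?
It was degraded with heavy JPEG compression.

Blocky 8×8 compression artifacts appear around shape edges and the flat background shows ringing — characteristic JPEG degradation.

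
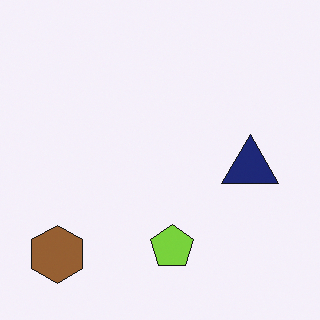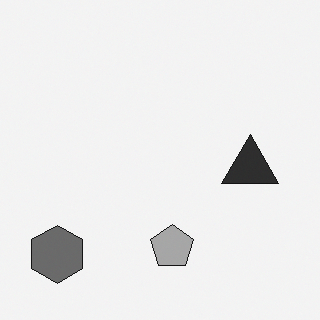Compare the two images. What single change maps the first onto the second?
This is the original image converted to grayscale.

All color is removed — every shape is now a shade of grey.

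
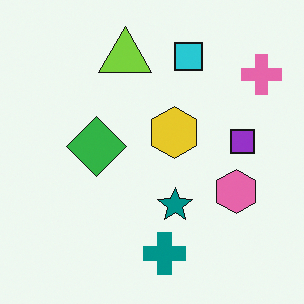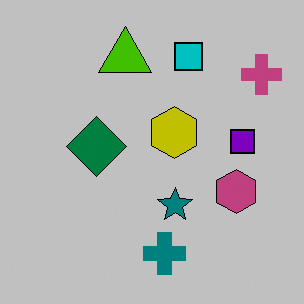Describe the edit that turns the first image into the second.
The transformation is: heavily posterized to just a handful of flat colors.

Each flat color has snapped to a coarser quantized level — most visibly, the near-white background has dropped to a flat grey.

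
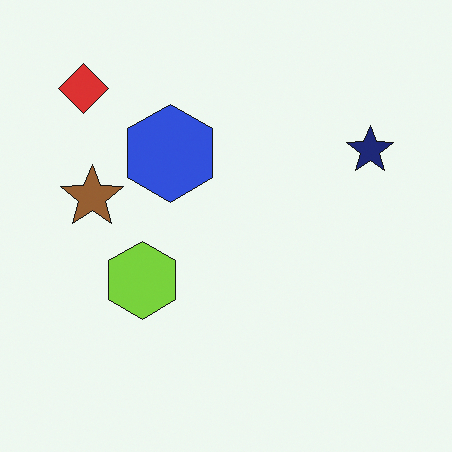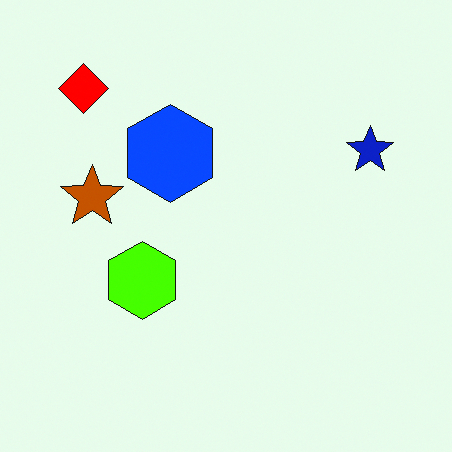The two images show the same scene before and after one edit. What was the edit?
The second image is the first heavily oversaturated.

All colors are more vivid — a global saturation change.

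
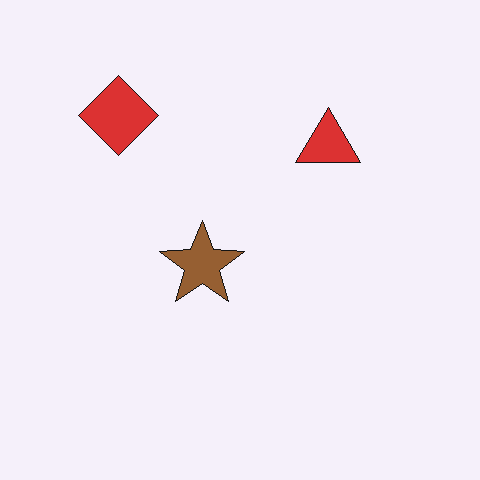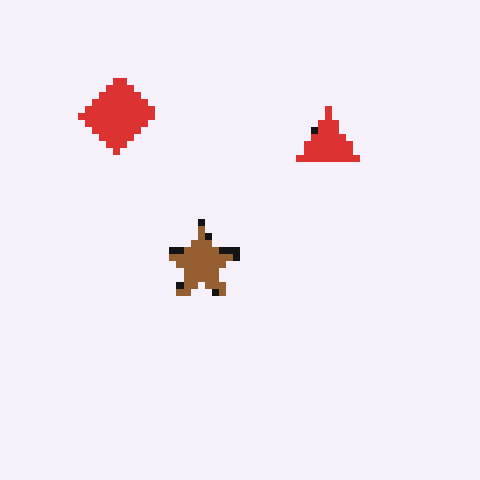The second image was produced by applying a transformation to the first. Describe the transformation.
The image was pixelated into visible square blocks.

Shapes are reduced to large square blocks; fine edges and outlines are lost — a downscale-then-upscale (mosaic) effect.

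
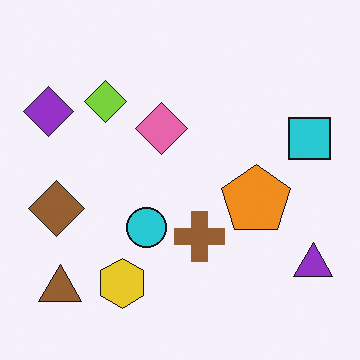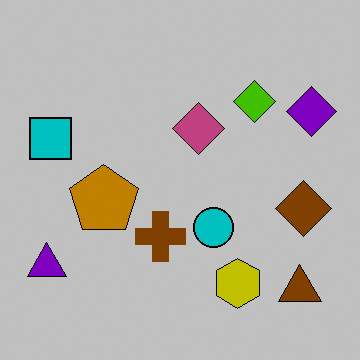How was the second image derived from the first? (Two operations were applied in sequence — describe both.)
The transformation is: flipped horizontally (left ↔ right), then heavily posterized to just a handful of flat colors.

The purple triangle is in the bottom-right of the first image and the bottom-left of the second — shapes on opposite sides of the vertical midline have swapped in a mirror flip. Each flat color has snapped to a coarser quantized level — most visibly, the near-white background has dropped to a flat grey.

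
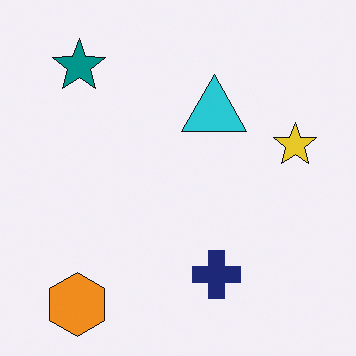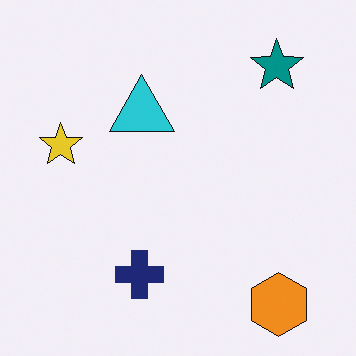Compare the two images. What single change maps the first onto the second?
This is the original image flipped horizontally (left ↔ right).

The yellow star is in the right of the first image and the left of the second — shapes on opposite sides of the vertical midline have swapped in a mirror flip.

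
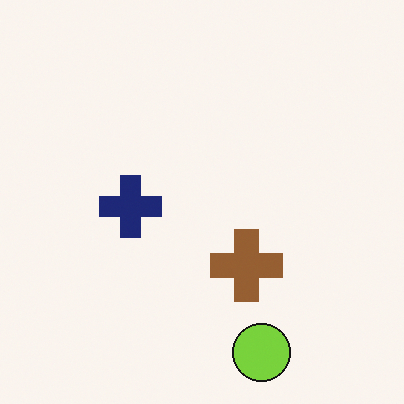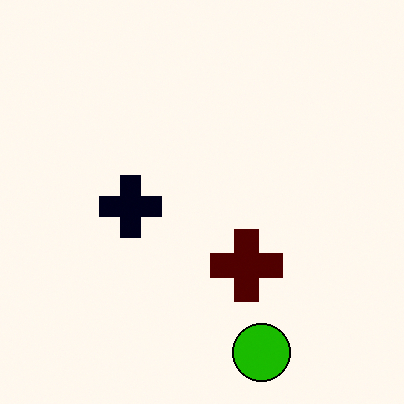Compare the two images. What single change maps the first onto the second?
Given much higher contrast.

Tones are pushed away from mid-grey across the whole image — a global contrast change.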